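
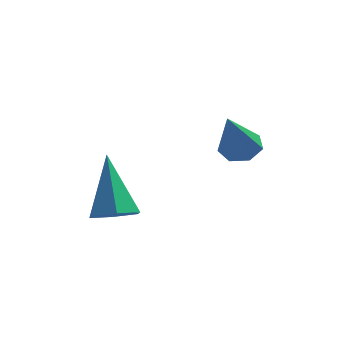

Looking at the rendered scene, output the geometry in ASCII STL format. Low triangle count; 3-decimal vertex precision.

solid 
facet normal 0.127 0.544 -0.829
outer loop
vertex 3.007 3.432 0.514
vertex 2.468 3.538 0.501
vertex 2.867 3.823 0.749
endloop
endfacet
facet normal 0.863 0.006 0.505
outer loop
vertex 3.007 3.432 0.514
vertex 2.867 3.823 0.749
vertex 2.272 2.702 1.779
endloop
endfacet
facet normal 0.128 0.543 -0.830
outer loop
vertex 2.867 3.823 0.749
vertex 2.468 3.538 0.501
vertex 2.427 4.0 0.797
endloop
endfacet
facet normal 0.306 0.551 0.776
outer loop
vertex 2.867 3.823 0.749
vertex 2.427 4.0 0.797
vertex 2.272 2.702 1.779
endloop
endfacet
facet normal 0.128 0.543 -0.830
outer loop
vertex 2.427 4.0 0.797
vertex 2.468 3.538 0.501
vertex 2.017 3.829 0.622
endloop
endfacet
facet normal -0.512 0.556 0.655
outer loop
vertex 2.427 4.0 0.797
vertex 2.017 3.829 0.622
vertex 2.272 2.702 1.779
endloop
endfacet
facet normal 0.127 0.542 -0.831
outer loop
vertex 2.017 3.829 0.622
vertex 2.468 3.538 0.501
vertex 1.947 3.438 0.356
endloop
endfacet
facet normal -0.973 0.017 0.231
outer loop
vertex 2.017 3.829 0.622
vertex 1.947 3.438 0.356
vertex 2.272 2.702 1.779
endloop
endfacet
facet normal 0.127 0.543 -0.830
outer loop
vertex 1.947 3.438 0.356
vertex 2.468 3.538 0.501
vertex 2.269 3.123 0.199
endloop
endfacet
facet normal -0.731 -0.660 -0.174
outer loop
vertex 1.947 3.438 0.356
vertex 2.269 3.123 0.199
vertex 2.272 2.702 1.779
endloop
endfacet
facet normal 0.127 0.543 -0.830
outer loop
vertex 2.269 3.123 0.199
vertex 2.468 3.538 0.501
vertex 2.741 3.12 0.269
endloop
endfacet
facet normal 0.032 -0.966 -0.257
outer loop
vertex 2.269 3.123 0.199
vertex 2.741 3.12 0.269
vertex 2.272 2.702 1.779
endloop
endfacet
facet normal 0.127 0.543 -0.830
outer loop
vertex 2.741 3.12 0.269
vertex 2.468 3.538 0.501
vertex 3.007 3.432 0.514
endloop
endfacet
facet normal 0.742 -0.669 0.045
outer loop
vertex 2.741 3.12 0.269
vertex 3.007 3.432 0.514
vertex 2.272 2.702 1.779
endloop
endfacet
facet normal 0.204 -0.510 -0.836
outer loop
vertex 0.377 2.075 -1.11
vertex -0.237 2.154 -1.308
vertex 0.215 2.594 -1.466
endloop
endfacet
facet normal 0.842 0.458 0.285
outer loop
vertex 0.377 2.075 -1.11
vertex 0.215 2.594 -1.466
vertex -0.603 3.066 0.188
endloop
endfacet
facet normal 0.204 -0.510 -0.836
outer loop
vertex 0.215 2.594 -1.466
vertex -0.237 2.154 -1.308
vertex -0.399 2.673 -1.664
endloop
endfacet
facet normal 0.184 0.965 -0.185
outer loop
vertex 0.215 2.594 -1.466
vertex -0.399 2.673 -1.664
vertex -0.603 3.066 0.188
endloop
endfacet
facet normal 0.204 -0.510 -0.836
outer loop
vertex -0.399 2.673 -1.664
vertex -0.237 2.154 -1.308
vertex -0.851 2.233 -1.506
endloop
endfacet
facet normal -0.719 0.660 -0.219
outer loop
vertex -0.399 2.673 -1.664
vertex -0.851 2.233 -1.506
vertex -0.603 3.066 0.188
endloop
endfacet
facet normal 0.204 -0.510 -0.836
outer loop
vertex -0.851 2.233 -1.506
vertex -0.237 2.154 -1.308
vertex -0.689 1.714 -1.15
endloop
endfacet
facet normal -0.964 -0.153 0.216
outer loop
vertex -0.851 2.233 -1.506
vertex -0.689 1.714 -1.15
vertex -0.603 3.066 0.188
endloop
endfacet
facet normal 0.204 -0.510 -0.836
outer loop
vertex -0.689 1.714 -1.15
vertex -0.237 2.154 -1.308
vertex -0.075 1.635 -0.952
endloop
endfacet
facet normal -0.306 -0.660 0.686
outer loop
vertex -0.689 1.714 -1.15
vertex -0.075 1.635 -0.952
vertex -0.603 3.066 0.188
endloop
endfacet
facet normal 0.204 -0.510 -0.836
outer loop
vertex -0.075 1.635 -0.952
vertex -0.237 2.154 -1.308
vertex 0.377 2.075 -1.11
endloop
endfacet
facet normal 0.596 -0.354 0.720
outer loop
vertex -0.075 1.635 -0.952
vertex 0.377 2.075 -1.11
vertex -0.603 3.066 0.188
endloop
endfacet

endsolid


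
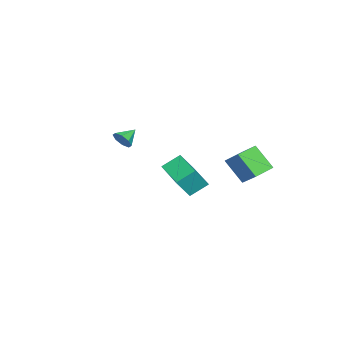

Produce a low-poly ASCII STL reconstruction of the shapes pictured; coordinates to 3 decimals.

solid 
facet normal -0.435 -0.647 -0.626
outer loop
vertex -3.668 2.038 -2.233
vertex -4.879 2.642 -2.017
vertex -3.362 3.132 -3.577
endloop
endfacet
facet normal 0.884 -0.441 -0.157
outer loop
vertex -2.741 4.058 -2.683
vertex -3.668 2.038 -2.233
vertex -3.362 3.132 -3.577
endloop
endfacet
facet normal -0.434 -0.648 -0.626
outer loop
vertex -3.362 3.132 -3.577
vertex -4.879 2.642 -2.017
vertex -4.573 3.735 -3.362
endloop
endfacet
facet normal 0.174 0.621 -0.764
outer loop
vertex -4.573 3.735 -3.362
vertex -2.741 4.058 -2.683
vertex -3.362 3.132 -3.577
endloop
endfacet
facet normal -0.174 -0.621 0.764
outer loop
vertex -3.668 2.038 -2.233
vertex -4.258 3.568 -1.123
vertex -4.879 2.642 -2.017
endloop
endfacet
facet normal 0.884 -0.441 -0.157
outer loop
vertex -3.047 2.965 -1.338
vertex -3.668 2.038 -2.233
vertex -2.741 4.058 -2.683
endloop
endfacet
facet normal -0.174 -0.621 0.764
outer loop
vertex -3.047 2.965 -1.338
vertex -4.258 3.568 -1.123
vertex -3.668 2.038 -2.233
endloop
endfacet
facet normal -0.884 0.441 0.157
outer loop
vertex -4.879 2.642 -2.017
vertex -4.258 3.568 -1.123
vertex -4.573 3.735 -3.362
endloop
endfacet
facet normal 0.174 0.621 -0.764
outer loop
vertex -3.952 4.662 -2.467
vertex -2.741 4.058 -2.683
vertex -4.573 3.735 -3.362
endloop
endfacet
facet normal -0.884 0.440 0.157
outer loop
vertex -4.573 3.735 -3.362
vertex -4.258 3.568 -1.123
vertex -3.952 4.662 -2.467
endloop
endfacet
facet normal 0.435 0.648 0.625
outer loop
vertex -3.952 4.662 -2.467
vertex -3.047 2.965 -1.338
vertex -2.741 4.058 -2.683
endloop
endfacet
facet normal 0.434 0.648 0.626
outer loop
vertex -4.258 3.568 -1.123
vertex -3.047 2.965 -1.338
vertex -3.952 4.662 -2.467
endloop
endfacet
facet normal 0.791 -0.407 -0.458
outer loop
vertex -2.485 -3.396 -0.637
vertex -2.865 -3.533 -1.172
vertex -2.487 -3.015 -0.979
endloop
endfacet
facet normal 0.145 0.661 0.736
outer loop
vertex -2.485 -3.396 -0.637
vertex -2.487 -3.015 -0.979
vertex -3.735 -3.087 -0.668
endloop
endfacet
facet normal 0.790 -0.406 -0.459
outer loop
vertex -2.487 -3.015 -0.979
vertex -2.865 -3.533 -1.172
vertex -2.711 -2.937 -1.434
endloop
endfacet
facet normal -0.013 0.984 0.175
outer loop
vertex -2.487 -3.015 -0.979
vertex -2.711 -2.937 -1.434
vertex -3.735 -3.087 -0.668
endloop
endfacet
facet normal 0.792 -0.405 -0.457
outer loop
vertex -2.711 -2.937 -1.434
vertex -2.865 -3.533 -1.172
vertex -3.024 -3.208 -1.736
endloop
endfacet
facet normal -0.391 0.849 -0.356
outer loop
vertex -2.711 -2.937 -1.434
vertex -3.024 -3.208 -1.736
vertex -3.735 -3.087 -0.668
endloop
endfacet
facet normal 0.790 -0.408 -0.458
outer loop
vertex -3.024 -3.208 -1.736
vertex -2.865 -3.533 -1.172
vertex -3.245 -3.67 -1.706
endloop
endfacet
facet normal -0.768 0.332 -0.549
outer loop
vertex -3.024 -3.208 -1.736
vertex -3.245 -3.67 -1.706
vertex -3.735 -3.087 -0.668
endloop
endfacet
facet normal 0.791 -0.406 -0.458
outer loop
vertex -3.245 -3.67 -1.706
vertex -2.865 -3.533 -1.172
vertex -3.243 -4.052 -1.364
endloop
endfacet
facet normal -0.921 -0.262 -0.288
outer loop
vertex -3.245 -3.67 -1.706
vertex -3.243 -4.052 -1.364
vertex -3.735 -3.087 -0.668
endloop
endfacet
facet normal 0.791 -0.407 -0.457
outer loop
vertex -3.243 -4.052 -1.364
vertex -2.865 -3.533 -1.172
vertex -3.02 -4.13 -0.909
endloop
endfacet
facet normal -0.763 -0.586 0.273
outer loop
vertex -3.243 -4.052 -1.364
vertex -3.02 -4.13 -0.909
vertex -3.735 -3.087 -0.668
endloop
endfacet
facet normal 0.790 -0.407 -0.458
outer loop
vertex -3.02 -4.13 -0.909
vertex -2.865 -3.533 -1.172
vertex -2.706 -3.859 -0.608
endloop
endfacet
facet normal -0.384 -0.450 0.806
outer loop
vertex -3.02 -4.13 -0.909
vertex -2.706 -3.859 -0.608
vertex -3.735 -3.087 -0.668
endloop
endfacet
facet normal 0.791 -0.406 -0.458
outer loop
vertex -2.706 -3.859 -0.608
vertex -2.865 -3.533 -1.172
vertex -2.485 -3.396 -0.637
endloop
endfacet
facet normal -0.008 0.066 0.998
outer loop
vertex -2.706 -3.859 -0.608
vertex -2.485 -3.396 -0.637
vertex -3.735 -3.087 -0.668
endloop
endfacet
facet normal -0.453 0.359 -0.816
outer loop
vertex 0.553 1.686 -0.909
vertex 2.057 2.994 -1.167
vertex 1.14 0.877 -1.591
endloop
endfacet
facet normal -0.748 -0.651 0.128
outer loop
vertex 1.783 0.366 -0.433
vertex 0.553 1.686 -0.909
vertex 1.14 0.877 -1.591
endloop
endfacet
facet normal -0.453 0.360 -0.816
outer loop
vertex 1.14 0.877 -1.591
vertex 2.057 2.994 -1.167
vertex 2.644 2.185 -1.85
endloop
endfacet
facet normal 0.484 -0.669 -0.564
outer loop
vertex 2.644 2.185 -1.85
vertex 1.783 0.366 -0.433
vertex 1.14 0.877 -1.591
endloop
endfacet
facet normal -0.485 0.669 0.564
outer loop
vertex 0.553 1.686 -0.909
vertex 2.7 2.483 -0.009
vertex 2.057 2.994 -1.167
endloop
endfacet
facet normal -0.748 -0.651 0.128
outer loop
vertex 1.196 1.175 0.25
vertex 0.553 1.686 -0.909
vertex 1.783 0.366 -0.433
endloop
endfacet
facet normal -0.485 0.669 0.564
outer loop
vertex 1.196 1.175 0.25
vertex 2.7 2.483 -0.009
vertex 0.553 1.686 -0.909
endloop
endfacet
facet normal 0.748 0.651 -0.128
outer loop
vertex 2.057 2.994 -1.167
vertex 2.7 2.483 -0.009
vertex 2.644 2.185 -1.85
endloop
endfacet
facet normal 0.485 -0.669 -0.564
outer loop
vertex 3.287 1.674 -0.691
vertex 1.783 0.366 -0.433
vertex 2.644 2.185 -1.85
endloop
endfacet
facet normal 0.748 0.651 -0.128
outer loop
vertex 2.644 2.185 -1.85
vertex 2.7 2.483 -0.009
vertex 3.287 1.674 -0.691
endloop
endfacet
facet normal 0.453 -0.360 0.816
outer loop
vertex 3.287 1.674 -0.691
vertex 1.196 1.175 0.25
vertex 1.783 0.366 -0.433
endloop
endfacet
facet normal 0.453 -0.359 0.816
outer loop
vertex 2.7 2.483 -0.009
vertex 1.196 1.175 0.25
vertex 3.287 1.674 -0.691
endloop
endfacet

endsolid


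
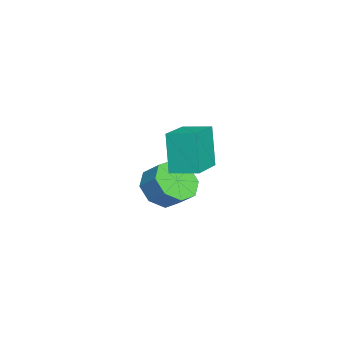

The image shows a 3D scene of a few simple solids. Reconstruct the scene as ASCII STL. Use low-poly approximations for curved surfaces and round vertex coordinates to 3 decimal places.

solid 
facet normal -0.929 0.263 -0.259
outer loop
vertex -1.173 1.891 4.005
vertex -0.914 2.977 4.18
vertex -0.657 2.042 2.308
endloop
endfacet
facet normal -0.229 -0.961 -0.155
outer loop
vertex 1.034 1.563 2.78
vertex -1.173 1.891 4.005
vertex -0.657 2.042 2.308
endloop
endfacet
facet normal -0.929 0.263 -0.259
outer loop
vertex -0.657 2.042 2.308
vertex -0.914 2.977 4.18
vertex -0.398 3.128 2.483
endloop
endfacet
facet normal 0.290 0.084 -0.953
outer loop
vertex -0.398 3.128 2.483
vertex 1.034 1.563 2.78
vertex -0.657 2.042 2.308
endloop
endfacet
facet normal -0.290 -0.084 0.953
outer loop
vertex -1.173 1.891 4.005
vertex 0.777 2.498 4.652
vertex -0.914 2.977 4.18
endloop
endfacet
facet normal -0.229 -0.961 -0.155
outer loop
vertex 0.518 1.412 4.477
vertex -1.173 1.891 4.005
vertex 1.034 1.563 2.78
endloop
endfacet
facet normal -0.290 -0.084 0.953
outer loop
vertex 0.518 1.412 4.477
vertex 0.777 2.498 4.652
vertex -1.173 1.891 4.005
endloop
endfacet
facet normal 0.229 0.961 0.155
outer loop
vertex -0.914 2.977 4.18
vertex 0.777 2.498 4.652
vertex -0.398 3.128 2.483
endloop
endfacet
facet normal 0.290 0.084 -0.953
outer loop
vertex 1.293 2.649 2.955
vertex 1.034 1.563 2.78
vertex -0.398 3.128 2.483
endloop
endfacet
facet normal 0.229 0.961 0.155
outer loop
vertex -0.398 3.128 2.483
vertex 0.777 2.498 4.652
vertex 1.293 2.649 2.955
endloop
endfacet
facet normal 0.929 -0.263 0.259
outer loop
vertex 1.293 2.649 2.955
vertex 0.518 1.412 4.477
vertex 1.034 1.563 2.78
endloop
endfacet
facet normal 0.929 -0.263 0.259
outer loop
vertex 0.777 2.498 4.652
vertex 0.518 1.412 4.477
vertex 1.293 2.649 2.955
endloop
endfacet
facet normal -0.443 -0.610 -0.657
outer loop
vertex -3.237 1.109 -1.455
vertex -3.973 0.9 -0.765
vertex -3.847 1.606 -1.505
endloop
endfacet
facet normal 0.453 0.480 -0.751
outer loop
vertex -3.237 1.109 -1.455
vertex -3.847 1.606 -1.505
vertex -2.772 1.749 -0.765
endloop
endfacet
facet normal 0.453 0.482 -0.751
outer loop
vertex -2.772 1.749 -0.765
vertex -3.847 1.606 -1.505
vertex -3.382 2.246 -0.814
endloop
endfacet
facet normal 0.444 0.609 0.657
outer loop
vertex -2.772 1.749 -0.765
vertex -3.382 2.246 -0.814
vertex -3.507 1.54 -0.075
endloop
endfacet
facet normal -0.443 -0.610 -0.657
outer loop
vertex -3.847 1.606 -1.505
vertex -3.973 0.9 -0.765
vertex -4.531 1.689 -1.121
endloop
endfacet
facet normal -0.227 0.786 -0.575
outer loop
vertex -3.847 1.606 -1.505
vertex -4.531 1.689 -1.121
vertex -3.382 2.246 -0.814
endloop
endfacet
facet normal -0.227 0.786 -0.576
outer loop
vertex -3.382 2.246 -0.814
vertex -4.531 1.689 -1.121
vertex -4.066 2.329 -0.431
endloop
endfacet
facet normal 0.442 0.610 0.658
outer loop
vertex -3.382 2.246 -0.814
vertex -4.066 2.329 -0.431
vertex -3.507 1.54 -0.075
endloop
endfacet
facet normal -0.443 -0.610 -0.657
outer loop
vertex -4.531 1.689 -1.121
vertex -3.973 0.9 -0.765
vertex -4.887 1.31 -0.529
endloop
endfacet
facet normal -0.774 0.630 -0.062
outer loop
vertex -4.531 1.689 -1.121
vertex -4.887 1.31 -0.529
vertex -4.066 2.329 -0.431
endloop
endfacet
facet normal -0.774 0.630 -0.062
outer loop
vertex -4.066 2.329 -0.431
vertex -4.887 1.31 -0.529
vertex -4.422 1.95 0.161
endloop
endfacet
facet normal 0.443 0.610 0.657
outer loop
vertex -4.066 2.329 -0.431
vertex -4.422 1.95 0.161
vertex -3.507 1.54 -0.075
endloop
endfacet
facet normal -0.443 -0.610 -0.657
outer loop
vertex -4.887 1.31 -0.529
vertex -3.973 0.9 -0.765
vertex -4.708 0.691 -0.075
endloop
endfacet
facet normal -0.867 0.106 0.486
outer loop
vertex -4.887 1.31 -0.529
vertex -4.708 0.691 -0.075
vertex -4.422 1.95 0.161
endloop
endfacet
facet normal -0.867 0.106 0.486
outer loop
vertex -4.422 1.95 0.161
vertex -4.708 0.691 -0.075
vertex -4.243 1.331 0.615
endloop
endfacet
facet normal 0.443 0.610 0.657
outer loop
vertex -4.422 1.95 0.161
vertex -4.243 1.331 0.615
vertex -3.507 1.54 -0.075
endloop
endfacet
facet normal -0.444 -0.609 -0.657
outer loop
vertex -4.708 0.691 -0.075
vertex -3.973 0.9 -0.765
vertex -4.098 0.194 -0.026
endloop
endfacet
facet normal -0.452 -0.481 0.751
outer loop
vertex -4.708 0.691 -0.075
vertex -4.098 0.194 -0.026
vertex -4.243 1.331 0.615
endloop
endfacet
facet normal -0.453 -0.481 0.750
outer loop
vertex -4.243 1.331 0.615
vertex -4.098 0.194 -0.026
vertex -3.633 0.834 0.665
endloop
endfacet
facet normal 0.443 0.610 0.657
outer loop
vertex -4.243 1.331 0.615
vertex -3.633 0.834 0.665
vertex -3.507 1.54 -0.075
endloop
endfacet
facet normal -0.442 -0.610 -0.658
outer loop
vertex -4.098 0.194 -0.026
vertex -3.973 0.9 -0.765
vertex -3.414 0.111 -0.409
endloop
endfacet
facet normal 0.227 -0.786 0.575
outer loop
vertex -4.098 0.194 -0.026
vertex -3.414 0.111 -0.409
vertex -3.633 0.834 0.665
endloop
endfacet
facet normal 0.228 -0.786 0.575
outer loop
vertex -3.633 0.834 0.665
vertex -3.414 0.111 -0.409
vertex -2.949 0.751 0.281
endloop
endfacet
facet normal 0.443 0.610 0.657
outer loop
vertex -3.633 0.834 0.665
vertex -2.949 0.751 0.281
vertex -3.507 1.54 -0.075
endloop
endfacet
facet normal -0.443 -0.610 -0.657
outer loop
vertex -3.414 0.111 -0.409
vertex -3.973 0.9 -0.765
vertex -3.058 0.49 -1.001
endloop
endfacet
facet normal 0.774 -0.630 0.062
outer loop
vertex -3.414 0.111 -0.409
vertex -3.058 0.49 -1.001
vertex -2.949 0.751 0.281
endloop
endfacet
facet normal 0.774 -0.630 0.062
outer loop
vertex -2.949 0.751 0.281
vertex -3.058 0.49 -1.001
vertex -2.593 1.13 -0.311
endloop
endfacet
facet normal 0.443 0.610 0.657
outer loop
vertex -2.949 0.751 0.281
vertex -2.593 1.13 -0.311
vertex -3.507 1.54 -0.075
endloop
endfacet
facet normal -0.443 -0.610 -0.657
outer loop
vertex -3.058 0.49 -1.001
vertex -3.973 0.9 -0.765
vertex -3.237 1.109 -1.455
endloop
endfacet
facet normal 0.867 -0.106 -0.486
outer loop
vertex -3.058 0.49 -1.001
vertex -3.237 1.109 -1.455
vertex -2.593 1.13 -0.311
endloop
endfacet
facet normal 0.867 -0.106 -0.486
outer loop
vertex -2.593 1.13 -0.311
vertex -3.237 1.109 -1.455
vertex -2.772 1.749 -0.765
endloop
endfacet
facet normal 0.443 0.610 0.657
outer loop
vertex -2.593 1.13 -0.311
vertex -2.772 1.749 -0.765
vertex -3.507 1.54 -0.075
endloop
endfacet

endsolid


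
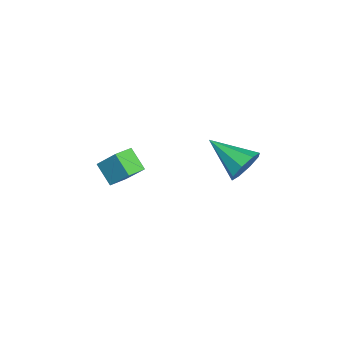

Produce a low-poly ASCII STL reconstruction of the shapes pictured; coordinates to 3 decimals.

solid 
facet normal -0.530 -0.564 0.633
outer loop
vertex 2.902 -2.09 0.122
vertex 2.08 -1.512 -0.052
vertex 2.486 -3.046 -1.078
endloop
endfacet
facet normal 0.807 -0.566 0.171
outer loop
vertex 3.18 -2.308 -1.908
vertex 2.902 -2.09 0.122
vertex 2.486 -3.046 -1.078
endloop
endfacet
facet normal -0.529 -0.564 0.634
outer loop
vertex 2.486 -3.046 -1.078
vertex 2.08 -1.512 -0.052
vertex 1.663 -2.469 -1.252
endloop
endfacet
facet normal -0.262 -0.602 -0.754
outer loop
vertex 1.663 -2.469 -1.252
vertex 3.18 -2.308 -1.908
vertex 2.486 -3.046 -1.078
endloop
endfacet
facet normal 0.263 0.601 0.755
outer loop
vertex 2.902 -2.09 0.122
vertex 2.774 -0.774 -0.882
vertex 2.08 -1.512 -0.052
endloop
endfacet
facet normal 0.806 -0.566 0.171
outer loop
vertex 3.597 -1.351 -0.708
vertex 2.902 -2.09 0.122
vertex 3.18 -2.308 -1.908
endloop
endfacet
facet normal 0.262 0.601 0.755
outer loop
vertex 3.597 -1.351 -0.708
vertex 2.774 -0.774 -0.882
vertex 2.902 -2.09 0.122
endloop
endfacet
facet normal -0.806 0.566 -0.171
outer loop
vertex 2.08 -1.512 -0.052
vertex 2.774 -0.774 -0.882
vertex 1.663 -2.469 -1.252
endloop
endfacet
facet normal -0.263 -0.601 -0.755
outer loop
vertex 2.358 -1.73 -2.082
vertex 3.18 -2.308 -1.908
vertex 1.663 -2.469 -1.252
endloop
endfacet
facet normal -0.806 0.566 -0.171
outer loop
vertex 1.663 -2.469 -1.252
vertex 2.774 -0.774 -0.882
vertex 2.358 -1.73 -2.082
endloop
endfacet
facet normal 0.530 0.563 -0.634
outer loop
vertex 2.358 -1.73 -2.082
vertex 3.597 -1.351 -0.708
vertex 3.18 -2.308 -1.908
endloop
endfacet
facet normal 0.530 0.564 -0.633
outer loop
vertex 2.774 -0.774 -0.882
vertex 3.597 -1.351 -0.708
vertex 2.358 -1.73 -2.082
endloop
endfacet
facet normal 0.426 0.815 -0.393
outer loop
vertex 4.445 3.812 1.326
vertex 3.705 3.908 0.722
vertex 3.906 4.228 1.604
endloop
endfacet
facet normal 0.330 -0.190 0.925
outer loop
vertex 4.445 3.812 1.326
vertex 3.906 4.228 1.604
vertex 2.775 2.132 1.578
endloop
endfacet
facet normal 0.426 0.815 -0.393
outer loop
vertex 3.906 4.228 1.604
vertex 3.705 3.908 0.722
vertex 3.25 4.456 1.366
endloop
endfacet
facet normal -0.292 0.146 0.945
outer loop
vertex 3.906 4.228 1.604
vertex 3.25 4.456 1.366
vertex 2.775 2.132 1.578
endloop
endfacet
facet normal 0.427 0.815 -0.392
outer loop
vertex 3.25 4.456 1.366
vertex 3.705 3.908 0.722
vertex 2.86 4.364 0.75
endloop
endfacet
facet normal -0.839 0.217 0.499
outer loop
vertex 3.25 4.456 1.366
vertex 2.86 4.364 0.75
vertex 2.775 2.132 1.578
endloop
endfacet
facet normal 0.427 0.815 -0.393
outer loop
vertex 2.86 4.364 0.75
vertex 3.705 3.908 0.722
vertex 2.965 4.004 0.118
endloop
endfacet
facet normal -0.988 -0.019 -0.153
outer loop
vertex 2.86 4.364 0.75
vertex 2.965 4.004 0.118
vertex 2.775 2.132 1.578
endloop
endfacet
facet normal 0.427 0.814 -0.393
outer loop
vertex 2.965 4.004 0.118
vertex 3.705 3.908 0.722
vertex 3.503 3.588 -0.16
endloop
endfacet
facet normal -0.652 -0.424 -0.628
outer loop
vertex 2.965 4.004 0.118
vertex 3.503 3.588 -0.16
vertex 2.775 2.132 1.578
endloop
endfacet
facet normal 0.425 0.815 -0.393
outer loop
vertex 3.503 3.588 -0.16
vertex 3.705 3.908 0.722
vertex 4.16 3.36 0.078
endloop
endfacet
facet normal -0.029 -0.760 -0.649
outer loop
vertex 3.503 3.588 -0.16
vertex 4.16 3.36 0.078
vertex 2.775 2.132 1.578
endloop
endfacet
facet normal 0.426 0.815 -0.393
outer loop
vertex 4.16 3.36 0.078
vertex 3.705 3.908 0.722
vertex 4.55 3.453 0.694
endloop
endfacet
facet normal 0.518 -0.831 -0.202
outer loop
vertex 4.16 3.36 0.078
vertex 4.55 3.453 0.694
vertex 2.775 2.132 1.578
endloop
endfacet
facet normal 0.426 0.815 -0.392
outer loop
vertex 4.55 3.453 0.694
vertex 3.705 3.908 0.722
vertex 4.445 3.812 1.326
endloop
endfacet
facet normal 0.667 -0.595 0.449
outer loop
vertex 4.55 3.453 0.694
vertex 4.445 3.812 1.326
vertex 2.775 2.132 1.578
endloop
endfacet

endsolid


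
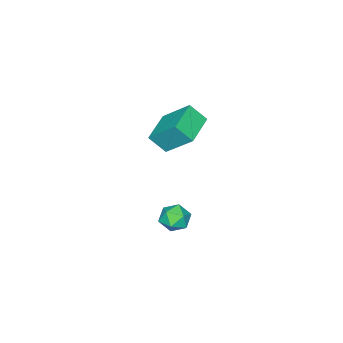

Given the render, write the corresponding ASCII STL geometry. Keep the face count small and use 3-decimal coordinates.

solid 
facet normal -0.909 0.039 0.414
outer loop
vertex 1.133 1.733 -2.288
vertex 1.046 0.937 -2.405
vertex 1.371 1.211 -1.717
endloop
endfacet
facet normal -0.481 0.538 0.692
outer loop
vertex 1.133 1.733 -2.288
vertex 1.371 1.211 -1.717
vertex 1.831 1.853 -1.896
endloop
endfacet
facet normal -0.253 0.954 0.159
outer loop
vertex 1.133 1.733 -2.288
vertex 1.831 1.853 -1.896
vertex 1.79 1.975 -2.695
endloop
endfacet
facet normal -0.540 0.712 -0.448
outer loop
vertex 1.133 1.733 -2.288
vertex 1.79 1.975 -2.695
vertex 1.305 1.409 -3.01
endloop
endfacet
facet normal -0.946 0.146 -0.291
outer loop
vertex 1.133 1.733 -2.288
vertex 1.305 1.409 -3.01
vertex 1.046 0.937 -2.405
endloop
endfacet
facet normal 0.085 0.211 0.974
outer loop
vertex 1.831 1.853 -1.896
vertex 1.371 1.211 -1.717
vertex 2.175 1.131 -1.77
endloop
endfacet
facet normal -0.606 -0.598 0.524
outer loop
vertex 1.371 1.211 -1.717
vertex 1.046 0.937 -2.405
vertex 1.69 0.565 -2.085
endloop
endfacet
facet normal -0.665 -0.424 -0.615
outer loop
vertex 1.046 0.937 -2.405
vertex 1.305 1.409 -3.01
vertex 1.649 0.687 -2.884
endloop
endfacet
facet normal -0.008 0.492 -0.871
outer loop
vertex 1.305 1.409 -3.01
vertex 1.79 1.975 -2.695
vertex 2.109 1.329 -3.063
endloop
endfacet
facet normal 0.455 0.884 0.112
outer loop
vertex 1.79 1.975 -2.695
vertex 1.831 1.853 -1.896
vertex 2.434 1.603 -2.375
endloop
endfacet
facet normal 0.540 -0.712 0.448
outer loop
vertex 2.347 0.807 -2.492
vertex 2.175 1.131 -1.77
vertex 1.69 0.565 -2.085
endloop
endfacet
facet normal 0.253 -0.954 -0.159
outer loop
vertex 2.347 0.807 -2.492
vertex 1.69 0.565 -2.085
vertex 1.649 0.687 -2.884
endloop
endfacet
facet normal 0.481 -0.538 -0.692
outer loop
vertex 2.347 0.807 -2.492
vertex 1.649 0.687 -2.884
vertex 2.109 1.329 -3.063
endloop
endfacet
facet normal 0.909 -0.039 -0.414
outer loop
vertex 2.347 0.807 -2.492
vertex 2.109 1.329 -3.063
vertex 2.434 1.603 -2.375
endloop
endfacet
facet normal 0.946 -0.146 0.291
outer loop
vertex 2.347 0.807 -2.492
vertex 2.434 1.603 -2.375
vertex 2.175 1.131 -1.77
endloop
endfacet
facet normal 0.008 -0.492 0.871
outer loop
vertex 1.69 0.565 -2.085
vertex 2.175 1.131 -1.77
vertex 1.371 1.211 -1.717
endloop
endfacet
facet normal -0.455 -0.884 -0.112
outer loop
vertex 1.649 0.687 -2.884
vertex 1.69 0.565 -2.085
vertex 1.046 0.937 -2.405
endloop
endfacet
facet normal -0.085 -0.211 -0.974
outer loop
vertex 2.109 1.329 -3.063
vertex 1.649 0.687 -2.884
vertex 1.305 1.409 -3.01
endloop
endfacet
facet normal 0.606 0.598 -0.524
outer loop
vertex 2.434 1.603 -2.375
vertex 2.109 1.329 -3.063
vertex 1.79 1.975 -2.695
endloop
endfacet
facet normal 0.665 0.424 0.615
outer loop
vertex 2.175 1.131 -1.77
vertex 2.434 1.603 -2.375
vertex 1.831 1.853 -1.896
endloop
endfacet
facet normal -0.944 -0.290 0.159
outer loop
vertex 0.378 1.007 4.396
vertex 0.025 1.713 3.587
vertex 0.581 -0.349 3.124
endloop
endfacet
facet normal 0.312 -0.625 0.716
outer loop
vertex 2.195 0.147 2.853
vertex 0.378 1.007 4.396
vertex 0.581 -0.349 3.124
endloop
endfacet
facet normal -0.944 -0.290 0.159
outer loop
vertex 0.581 -0.349 3.124
vertex 0.025 1.713 3.587
vertex 0.228 0.357 2.315
endloop
endfacet
facet normal 0.109 -0.725 -0.680
outer loop
vertex 0.228 0.357 2.315
vertex 2.195 0.147 2.853
vertex 0.581 -0.349 3.124
endloop
endfacet
facet normal -0.109 0.725 0.680
outer loop
vertex 0.378 1.007 4.396
vertex 1.639 2.209 3.316
vertex 0.025 1.713 3.587
endloop
endfacet
facet normal 0.312 -0.625 0.716
outer loop
vertex 1.992 1.503 4.125
vertex 0.378 1.007 4.396
vertex 2.195 0.147 2.853
endloop
endfacet
facet normal -0.109 0.725 0.680
outer loop
vertex 1.992 1.503 4.125
vertex 1.639 2.209 3.316
vertex 0.378 1.007 4.396
endloop
endfacet
facet normal -0.312 0.625 -0.716
outer loop
vertex 0.025 1.713 3.587
vertex 1.639 2.209 3.316
vertex 0.228 0.357 2.315
endloop
endfacet
facet normal 0.109 -0.725 -0.680
outer loop
vertex 1.842 0.853 2.044
vertex 2.195 0.147 2.853
vertex 0.228 0.357 2.315
endloop
endfacet
facet normal -0.312 0.625 -0.716
outer loop
vertex 0.228 0.357 2.315
vertex 1.639 2.209 3.316
vertex 1.842 0.853 2.044
endloop
endfacet
facet normal 0.944 0.290 -0.159
outer loop
vertex 1.842 0.853 2.044
vertex 1.992 1.503 4.125
vertex 2.195 0.147 2.853
endloop
endfacet
facet normal 0.944 0.290 -0.159
outer loop
vertex 1.639 2.209 3.316
vertex 1.992 1.503 4.125
vertex 1.842 0.853 2.044
endloop
endfacet

endsolid


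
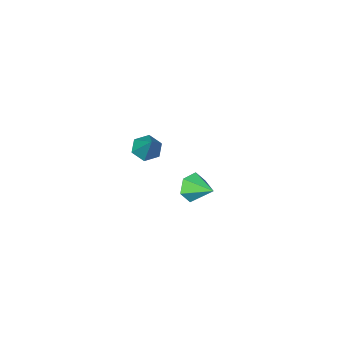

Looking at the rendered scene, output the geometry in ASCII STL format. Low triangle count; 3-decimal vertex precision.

solid 
facet normal 0.191 -0.918 -0.347
outer loop
vertex 0.873 -1.948 -3.576
vertex 0.518 -2.249 -2.975
vertex 0.127 -2.091 -3.608
endloop
endfacet
facet normal -0.113 0.739 -0.665
outer loop
vertex 0.873 -1.948 -3.576
vertex 0.127 -2.091 -3.608
vertex 0.282 -1.111 -2.545
endloop
endfacet
facet normal 0.191 -0.918 -0.347
outer loop
vertex 0.127 -2.091 -3.608
vertex 0.518 -2.249 -2.975
vertex -0.228 -2.392 -3.007
endloop
endfacet
facet normal -0.852 0.441 -0.282
outer loop
vertex 0.127 -2.091 -3.608
vertex -0.228 -2.392 -3.007
vertex 0.282 -1.111 -2.545
endloop
endfacet
facet normal 0.191 -0.918 -0.348
outer loop
vertex -0.228 -2.392 -3.007
vertex 0.518 -2.249 -2.975
vertex 0.164 -2.55 -2.375
endloop
endfacet
facet normal -0.827 0.132 0.546
outer loop
vertex -0.228 -2.392 -3.007
vertex 0.164 -2.55 -2.375
vertex 0.282 -1.111 -2.545
endloop
endfacet
facet normal 0.191 -0.918 -0.348
outer loop
vertex 0.164 -2.55 -2.375
vertex 0.518 -2.249 -2.975
vertex 0.909 -2.407 -2.343
endloop
endfacet
facet normal -0.066 0.122 0.990
outer loop
vertex 0.164 -2.55 -2.375
vertex 0.909 -2.407 -2.343
vertex 0.282 -1.111 -2.545
endloop
endfacet
facet normal 0.190 -0.918 -0.347
outer loop
vertex 0.909 -2.407 -2.343
vertex 0.518 -2.249 -2.975
vertex 1.264 -2.106 -2.944
endloop
endfacet
facet normal 0.673 0.421 0.608
outer loop
vertex 0.909 -2.407 -2.343
vertex 1.264 -2.106 -2.944
vertex 0.282 -1.111 -2.545
endloop
endfacet
facet normal 0.190 -0.918 -0.347
outer loop
vertex 1.264 -2.106 -2.944
vertex 0.518 -2.249 -2.975
vertex 0.873 -1.948 -3.576
endloop
endfacet
facet normal 0.649 0.728 -0.219
outer loop
vertex 1.264 -2.106 -2.944
vertex 0.873 -1.948 -3.576
vertex 0.282 -1.111 -2.545
endloop
endfacet
facet normal -0.242 -0.598 -0.764
outer loop
vertex 4.121 -0.506 1.636
vertex 3.759 -0.859 2.027
vertex 3.503 -0.361 1.718
endloop
endfacet
facet normal 0.174 0.928 -0.329
outer loop
vertex 4.121 -0.506 1.636
vertex 3.503 -0.361 1.718
vertex 4.121 0.039 3.173
endloop
endfacet
facet normal -0.242 -0.598 -0.764
outer loop
vertex 3.503 -0.361 1.718
vertex 3.759 -0.859 2.027
vertex 3.141 -0.714 2.109
endloop
endfacet
facet normal -0.656 0.752 0.072
outer loop
vertex 3.503 -0.361 1.718
vertex 3.141 -0.714 2.109
vertex 4.121 0.039 3.173
endloop
endfacet
facet normal -0.242 -0.599 -0.764
outer loop
vertex 3.141 -0.714 2.109
vertex 3.759 -0.859 2.027
vertex 3.397 -1.213 2.419
endloop
endfacet
facet normal -0.746 0.031 0.665
outer loop
vertex 3.141 -0.714 2.109
vertex 3.397 -1.213 2.419
vertex 4.121 0.039 3.173
endloop
endfacet
facet normal -0.241 -0.599 -0.764
outer loop
vertex 3.397 -1.213 2.419
vertex 3.759 -0.859 2.027
vertex 4.015 -1.357 2.337
endloop
endfacet
facet normal -0.006 -0.513 0.858
outer loop
vertex 3.397 -1.213 2.419
vertex 4.015 -1.357 2.337
vertex 4.121 0.039 3.173
endloop
endfacet
facet normal -0.242 -0.599 -0.763
outer loop
vertex 4.015 -1.357 2.337
vertex 3.759 -0.859 2.027
vertex 4.377 -1.004 1.945
endloop
endfacet
facet normal 0.823 -0.336 0.457
outer loop
vertex 4.015 -1.357 2.337
vertex 4.377 -1.004 1.945
vertex 4.121 0.039 3.173
endloop
endfacet
facet normal -0.242 -0.598 -0.764
outer loop
vertex 4.377 -1.004 1.945
vertex 3.759 -0.859 2.027
vertex 4.121 -0.506 1.636
endloop
endfacet
facet normal 0.913 0.385 -0.136
outer loop
vertex 4.377 -1.004 1.945
vertex 4.121 -0.506 1.636
vertex 4.121 0.039 3.173
endloop
endfacet

endsolid


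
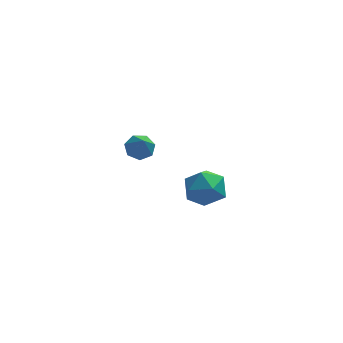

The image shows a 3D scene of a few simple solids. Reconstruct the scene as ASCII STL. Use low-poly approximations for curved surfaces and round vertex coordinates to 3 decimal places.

solid 
facet normal -0.088 0.606 -0.791
outer loop
vertex 0.728 -2.633 2.935
vertex 0.446 -3.068 2.633
vertex 0.21 -2.643 2.985
endloop
endfacet
facet normal 0.075 0.485 0.871
outer loop
vertex 0.728 -2.633 2.935
vertex 0.21 -2.643 2.985
vertex 0.554 -3.812 3.607
endloop
endfacet
facet normal -0.088 0.606 -0.791
outer loop
vertex 0.21 -2.643 2.985
vertex 0.446 -3.068 2.633
vertex -0.13 -2.973 2.77
endloop
endfacet
facet normal -0.653 0.197 0.731
outer loop
vertex 0.21 -2.643 2.985
vertex -0.13 -2.973 2.77
vertex 0.554 -3.812 3.607
endloop
endfacet
facet normal -0.089 0.604 -0.792
outer loop
vertex -0.13 -2.973 2.77
vertex 0.446 -3.068 2.633
vertex -0.037 -3.375 2.453
endloop
endfacet
facet normal -0.862 -0.422 0.282
outer loop
vertex -0.13 -2.973 2.77
vertex -0.037 -3.375 2.453
vertex 0.554 -3.812 3.607
endloop
endfacet
facet normal -0.089 0.604 -0.792
outer loop
vertex -0.037 -3.375 2.453
vertex 0.446 -3.068 2.633
vertex 0.42 -3.546 2.271
endloop
endfacet
facet normal -0.396 -0.907 -0.141
outer loop
vertex -0.037 -3.375 2.453
vertex 0.42 -3.546 2.271
vertex 0.554 -3.812 3.607
endloop
endfacet
facet normal -0.089 0.604 -0.792
outer loop
vertex 0.42 -3.546 2.271
vertex 0.446 -3.068 2.633
vertex 0.896 -3.357 2.362
endloop
endfacet
facet normal 0.396 -0.892 -0.217
outer loop
vertex 0.42 -3.546 2.271
vertex 0.896 -3.357 2.362
vertex 0.554 -3.812 3.607
endloop
endfacet
facet normal -0.087 0.606 -0.791
outer loop
vertex 0.896 -3.357 2.362
vertex 0.446 -3.068 2.633
vertex 1.034 -2.951 2.658
endloop
endfacet
facet normal 0.914 -0.390 0.109
outer loop
vertex 0.896 -3.357 2.362
vertex 1.034 -2.951 2.658
vertex 0.554 -3.812 3.607
endloop
endfacet
facet normal -0.087 0.606 -0.791
outer loop
vertex 1.034 -2.951 2.658
vertex 0.446 -3.068 2.633
vertex 0.728 -2.633 2.935
endloop
endfacet
facet normal 0.772 0.225 0.595
outer loop
vertex 1.034 -2.951 2.658
vertex 0.728 -2.633 2.935
vertex 0.554 -3.812 3.607
endloop
endfacet
facet normal -0.404 0.915 0.023
outer loop
vertex 2.916 0.037 -2.538
vertex 2.366 -0.225 -1.76
vertex 3.262 0.167 -1.621
endloop
endfacet
facet normal 0.261 0.937 -0.232
outer loop
vertex 2.916 0.037 -2.538
vertex 3.262 0.167 -1.621
vertex 3.859 -0.175 -2.331
endloop
endfacet
facet normal 0.293 0.514 -0.806
outer loop
vertex 2.916 0.037 -2.538
vertex 3.859 -0.175 -2.331
vertex 3.331 -0.78 -2.908
endloop
endfacet
facet normal -0.354 0.230 -0.906
outer loop
vertex 2.916 0.037 -2.538
vertex 3.331 -0.78 -2.908
vertex 2.409 -0.81 -2.555
endloop
endfacet
facet normal -0.785 0.478 -0.394
outer loop
vertex 2.916 0.037 -2.538
vertex 2.409 -0.81 -2.555
vertex 2.366 -0.225 -1.76
endloop
endfacet
facet normal 0.697 0.666 0.266
outer loop
vertex 3.859 -0.175 -2.331
vertex 3.262 0.167 -1.621
vertex 3.891 -0.57 -1.425
endloop
endfacet
facet normal -0.381 0.630 0.677
outer loop
vertex 3.262 0.167 -1.621
vertex 2.366 -0.225 -1.76
vertex 2.969 -0.6 -1.072
endloop
endfacet
facet normal -0.997 -0.076 0.002
outer loop
vertex 2.366 -0.225 -1.76
vertex 2.409 -0.81 -2.555
vertex 2.441 -1.205 -1.649
endloop
endfacet
facet normal -0.301 -0.476 -0.826
outer loop
vertex 2.409 -0.81 -2.555
vertex 3.331 -0.78 -2.908
vertex 3.038 -1.547 -2.359
endloop
endfacet
facet normal 0.747 -0.018 -0.665
outer loop
vertex 3.331 -0.78 -2.908
vertex 3.859 -0.175 -2.331
vertex 3.934 -1.155 -2.22
endloop
endfacet
facet normal 0.354 -0.230 0.906
outer loop
vertex 3.384 -1.417 -1.442
vertex 3.891 -0.57 -1.425
vertex 2.969 -0.6 -1.072
endloop
endfacet
facet normal -0.293 -0.514 0.806
outer loop
vertex 3.384 -1.417 -1.442
vertex 2.969 -0.6 -1.072
vertex 2.441 -1.205 -1.649
endloop
endfacet
facet normal -0.261 -0.937 0.232
outer loop
vertex 3.384 -1.417 -1.442
vertex 2.441 -1.205 -1.649
vertex 3.038 -1.547 -2.359
endloop
endfacet
facet normal 0.404 -0.915 -0.023
outer loop
vertex 3.384 -1.417 -1.442
vertex 3.038 -1.547 -2.359
vertex 3.934 -1.155 -2.22
endloop
endfacet
facet normal 0.785 -0.478 0.394
outer loop
vertex 3.384 -1.417 -1.442
vertex 3.934 -1.155 -2.22
vertex 3.891 -0.57 -1.425
endloop
endfacet
facet normal 0.301 0.476 0.826
outer loop
vertex 2.969 -0.6 -1.072
vertex 3.891 -0.57 -1.425
vertex 3.262 0.167 -1.621
endloop
endfacet
facet normal -0.747 0.018 0.665
outer loop
vertex 2.441 -1.205 -1.649
vertex 2.969 -0.6 -1.072
vertex 2.366 -0.225 -1.76
endloop
endfacet
facet normal -0.697 -0.666 -0.266
outer loop
vertex 3.038 -1.547 -2.359
vertex 2.441 -1.205 -1.649
vertex 2.409 -0.81 -2.555
endloop
endfacet
facet normal 0.381 -0.630 -0.677
outer loop
vertex 3.934 -1.155 -2.22
vertex 3.038 -1.547 -2.359
vertex 3.331 -0.78 -2.908
endloop
endfacet
facet normal 0.997 0.076 -0.002
outer loop
vertex 3.891 -0.57 -1.425
vertex 3.934 -1.155 -2.22
vertex 3.859 -0.175 -2.331
endloop
endfacet

endsolid


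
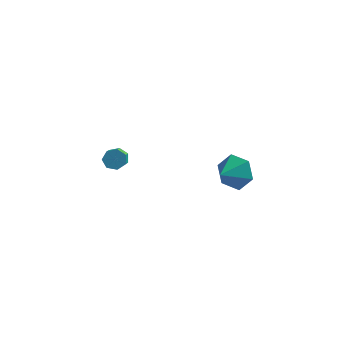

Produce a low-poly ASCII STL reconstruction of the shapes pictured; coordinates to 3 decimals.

solid 
facet normal 0.301 0.876 -0.377
outer loop
vertex 4.705 -2.329 3.094
vertex 4.151 -2.461 2.345
vertex 3.817 -2.019 3.105
endloop
endfacet
facet normal -0.066 -0.223 0.973
outer loop
vertex 4.705 -2.329 3.094
vertex 3.817 -2.019 3.105
vertex 3.809 -3.459 2.775
endloop
endfacet
facet normal 0.301 0.876 -0.377
outer loop
vertex 3.817 -2.019 3.105
vertex 4.151 -2.461 2.345
vertex 3.264 -2.151 2.357
endloop
endfacet
facet normal -0.785 -0.134 0.604
outer loop
vertex 3.817 -2.019 3.105
vertex 3.264 -2.151 2.357
vertex 3.809 -3.459 2.775
endloop
endfacet
facet normal 0.301 0.876 -0.376
outer loop
vertex 3.264 -2.151 2.357
vertex 4.151 -2.461 2.345
vertex 3.598 -2.592 1.597
endloop
endfacet
facet normal -0.895 -0.421 -0.149
outer loop
vertex 3.264 -2.151 2.357
vertex 3.598 -2.592 1.597
vertex 3.809 -3.459 2.775
endloop
endfacet
facet normal 0.301 0.876 -0.376
outer loop
vertex 3.598 -2.592 1.597
vertex 4.151 -2.461 2.345
vertex 4.486 -2.902 1.586
endloop
endfacet
facet normal -0.284 -0.796 -0.535
outer loop
vertex 3.598 -2.592 1.597
vertex 4.486 -2.902 1.586
vertex 3.809 -3.459 2.775
endloop
endfacet
facet normal 0.300 0.876 -0.377
outer loop
vertex 4.486 -2.902 1.586
vertex 4.151 -2.461 2.345
vertex 5.039 -2.77 2.334
endloop
endfacet
facet normal 0.436 -0.885 -0.166
outer loop
vertex 4.486 -2.902 1.586
vertex 5.039 -2.77 2.334
vertex 3.809 -3.459 2.775
endloop
endfacet
facet normal 0.300 0.876 -0.377
outer loop
vertex 5.039 -2.77 2.334
vertex 4.151 -2.461 2.345
vertex 4.705 -2.329 3.094
endloop
endfacet
facet normal 0.546 -0.598 0.587
outer loop
vertex 5.039 -2.77 2.334
vertex 4.705 -2.329 3.094
vertex 3.809 -3.459 2.775
endloop
endfacet
facet normal -0.254 0.800 -0.544
outer loop
vertex -1.428 -1.703 0.68
vertex -1.648 -1.469 1.127
vertex -1.132 -1.433 0.939
endloop
endfacet
facet normal 0.742 -0.201 -0.639
outer loop
vertex -1.428 -1.703 0.68
vertex -1.132 -1.433 0.939
vertex -1.053 -2.886 1.487
endloop
endfacet
facet normal 0.741 -0.201 -0.640
outer loop
vertex -1.053 -2.886 1.487
vertex -1.132 -1.433 0.939
vertex -0.757 -2.616 1.745
endloop
endfacet
facet normal 0.253 -0.799 0.545
outer loop
vertex -1.053 -2.886 1.487
vertex -0.757 -2.616 1.745
vertex -1.272 -2.651 1.933
endloop
endfacet
facet normal -0.254 0.798 -0.546
outer loop
vertex -1.132 -1.433 0.939
vertex -1.648 -1.469 1.127
vertex -1.224 -1.189 1.339
endloop
endfacet
facet normal 0.948 0.317 0.025
outer loop
vertex -1.132 -1.433 0.939
vertex -1.224 -1.189 1.339
vertex -0.757 -2.616 1.745
endloop
endfacet
facet normal 0.948 0.317 0.025
outer loop
vertex -0.757 -2.616 1.745
vertex -1.224 -1.189 1.339
vertex -0.849 -2.372 2.145
endloop
endfacet
facet normal 0.253 -0.799 0.546
outer loop
vertex -0.757 -2.616 1.745
vertex -0.849 -2.372 2.145
vertex -1.272 -2.651 1.933
endloop
endfacet
facet normal -0.254 0.798 -0.546
outer loop
vertex -1.224 -1.189 1.339
vertex -1.648 -1.469 1.127
vertex -1.635 -1.156 1.579
endloop
endfacet
facet normal 0.440 0.597 0.671
outer loop
vertex -1.224 -1.189 1.339
vertex -1.635 -1.156 1.579
vertex -0.849 -2.372 2.145
endloop
endfacet
facet normal 0.441 0.597 0.670
outer loop
vertex -0.849 -2.372 2.145
vertex -1.635 -1.156 1.579
vertex -1.26 -2.339 2.386
endloop
endfacet
facet normal 0.255 -0.800 0.544
outer loop
vertex -0.849 -2.372 2.145
vertex -1.26 -2.339 2.386
vertex -1.272 -2.651 1.933
endloop
endfacet
facet normal -0.254 0.799 -0.546
outer loop
vertex -1.635 -1.156 1.579
vertex -1.648 -1.469 1.127
vertex -2.056 -1.358 1.479
endloop
endfacet
facet normal -0.398 0.428 0.812
outer loop
vertex -1.635 -1.156 1.579
vertex -2.056 -1.358 1.479
vertex -1.26 -2.339 2.386
endloop
endfacet
facet normal -0.400 0.426 0.812
outer loop
vertex -1.26 -2.339 2.386
vertex -2.056 -1.358 1.479
vertex -1.68 -2.541 2.285
endloop
endfacet
facet normal 0.254 -0.800 0.544
outer loop
vertex -1.26 -2.339 2.386
vertex -1.68 -2.541 2.285
vertex -1.272 -2.651 1.933
endloop
endfacet
facet normal -0.252 0.800 -0.545
outer loop
vertex -2.056 -1.358 1.479
vertex -1.648 -1.469 1.127
vertex -2.169 -1.643 1.113
endloop
endfacet
facet normal -0.938 -0.066 0.341
outer loop
vertex -2.056 -1.358 1.479
vertex -2.169 -1.643 1.113
vertex -1.68 -2.541 2.285
endloop
endfacet
facet normal -0.937 -0.064 0.342
outer loop
vertex -1.68 -2.541 2.285
vertex -2.169 -1.643 1.113
vertex -1.794 -2.826 1.92
endloop
endfacet
facet normal 0.254 -0.799 0.545
outer loop
vertex -1.68 -2.541 2.285
vertex -1.794 -2.826 1.92
vertex -1.272 -2.651 1.933
endloop
endfacet
facet normal -0.252 0.799 -0.545
outer loop
vertex -2.169 -1.643 1.113
vertex -1.648 -1.469 1.127
vertex -1.89 -1.797 0.758
endloop
endfacet
facet normal -0.771 -0.507 -0.386
outer loop
vertex -2.169 -1.643 1.113
vertex -1.89 -1.797 0.758
vertex -1.794 -2.826 1.92
endloop
endfacet
facet normal -0.771 -0.507 -0.385
outer loop
vertex -1.794 -2.826 1.92
vertex -1.89 -1.797 0.758
vertex -1.515 -2.98 1.564
endloop
endfacet
facet normal 0.254 -0.799 0.545
outer loop
vertex -1.794 -2.826 1.92
vertex -1.515 -2.98 1.564
vertex -1.272 -2.651 1.933
endloop
endfacet
facet normal -0.255 0.800 -0.544
outer loop
vertex -1.89 -1.797 0.758
vertex -1.648 -1.469 1.127
vertex -1.428 -1.703 0.68
endloop
endfacet
facet normal -0.023 -0.568 -0.823
outer loop
vertex -1.89 -1.797 0.758
vertex -1.428 -1.703 0.68
vertex -1.515 -2.98 1.564
endloop
endfacet
facet normal -0.022 -0.568 -0.823
outer loop
vertex -1.515 -2.98 1.564
vertex -1.428 -1.703 0.68
vertex -1.053 -2.886 1.487
endloop
endfacet
facet normal 0.253 -0.799 0.545
outer loop
vertex -1.515 -2.98 1.564
vertex -1.053 -2.886 1.487
vertex -1.272 -2.651 1.933
endloop
endfacet

endsolid


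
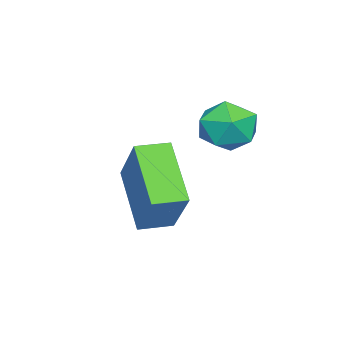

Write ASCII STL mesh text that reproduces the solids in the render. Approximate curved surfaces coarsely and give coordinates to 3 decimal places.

solid 
facet normal -0.206 0.974 -0.093
outer loop
vertex 2.974 3.364 3.601
vertex 2.204 3.199 3.575
vertex 2.554 3.339 4.267
endloop
endfacet
facet normal 0.394 0.875 0.281
outer loop
vertex 2.974 3.364 3.601
vertex 2.554 3.339 4.267
vertex 3.275 3.022 4.244
endloop
endfacet
facet normal 0.851 0.509 -0.127
outer loop
vertex 2.974 3.364 3.601
vertex 3.275 3.022 4.244
vertex 3.371 2.685 3.538
endloop
endfacet
facet normal 0.535 0.383 -0.753
outer loop
vertex 2.974 3.364 3.601
vertex 3.371 2.685 3.538
vertex 2.709 2.795 3.124
endloop
endfacet
facet normal -0.119 0.670 -0.733
outer loop
vertex 2.974 3.364 3.601
vertex 2.709 2.795 3.124
vertex 2.204 3.199 3.575
endloop
endfacet
facet normal 0.235 0.473 0.849
outer loop
vertex 3.275 3.022 4.244
vertex 2.554 3.339 4.267
vertex 2.691 2.645 4.616
endloop
endfacet
facet normal -0.735 0.633 0.243
outer loop
vertex 2.554 3.339 4.267
vertex 2.204 3.199 3.575
vertex 2.029 2.755 4.202
endloop
endfacet
facet normal -0.595 0.140 -0.792
outer loop
vertex 2.204 3.199 3.575
vertex 2.709 2.795 3.124
vertex 2.125 2.418 3.496
endloop
endfacet
facet normal 0.462 -0.324 -0.825
outer loop
vertex 2.709 2.795 3.124
vertex 3.371 2.685 3.538
vertex 2.846 2.101 3.473
endloop
endfacet
facet normal 0.975 -0.118 0.189
outer loop
vertex 3.371 2.685 3.538
vertex 3.275 3.022 4.244
vertex 3.196 2.241 4.165
endloop
endfacet
facet normal -0.535 -0.383 0.753
outer loop
vertex 2.426 2.076 4.139
vertex 2.691 2.645 4.616
vertex 2.029 2.755 4.202
endloop
endfacet
facet normal -0.851 -0.509 0.127
outer loop
vertex 2.426 2.076 4.139
vertex 2.029 2.755 4.202
vertex 2.125 2.418 3.496
endloop
endfacet
facet normal -0.394 -0.875 -0.281
outer loop
vertex 2.426 2.076 4.139
vertex 2.125 2.418 3.496
vertex 2.846 2.101 3.473
endloop
endfacet
facet normal 0.206 -0.974 0.093
outer loop
vertex 2.426 2.076 4.139
vertex 2.846 2.101 3.473
vertex 3.196 2.241 4.165
endloop
endfacet
facet normal 0.119 -0.670 0.733
outer loop
vertex 2.426 2.076 4.139
vertex 3.196 2.241 4.165
vertex 2.691 2.645 4.616
endloop
endfacet
facet normal -0.462 0.324 0.825
outer loop
vertex 2.029 2.755 4.202
vertex 2.691 2.645 4.616
vertex 2.554 3.339 4.267
endloop
endfacet
facet normal -0.975 0.118 -0.189
outer loop
vertex 2.125 2.418 3.496
vertex 2.029 2.755 4.202
vertex 2.204 3.199 3.575
endloop
endfacet
facet normal -0.235 -0.473 -0.849
outer loop
vertex 2.846 2.101 3.473
vertex 2.125 2.418 3.496
vertex 2.709 2.795 3.124
endloop
endfacet
facet normal 0.735 -0.633 -0.243
outer loop
vertex 3.196 2.241 4.165
vertex 2.846 2.101 3.473
vertex 3.371 2.685 3.538
endloop
endfacet
facet normal 0.595 -0.140 0.792
outer loop
vertex 2.691 2.645 4.616
vertex 3.196 2.241 4.165
vertex 3.275 3.022 4.244
endloop
endfacet
facet normal -0.629 0.777 0.002
outer loop
vertex 2.436 0.9 2.098
vertex 3.339 1.627 3.436
vertex 3.486 1.753 0.926
endloop
endfacet
facet normal -0.510 -0.411 -0.756
outer loop
vertex 4.021 1.093 0.924
vertex 2.436 0.9 2.098
vertex 3.486 1.753 0.926
endloop
endfacet
facet normal -0.630 0.777 0.002
outer loop
vertex 3.486 1.753 0.926
vertex 3.339 1.627 3.436
vertex 4.389 2.481 2.264
endloop
endfacet
facet normal 0.586 0.477 -0.655
outer loop
vertex 4.389 2.481 2.264
vertex 4.021 1.093 0.924
vertex 3.486 1.753 0.926
endloop
endfacet
facet normal -0.586 -0.477 0.655
outer loop
vertex 2.436 0.9 2.098
vertex 3.874 0.967 3.434
vertex 3.339 1.627 3.436
endloop
endfacet
facet normal -0.510 -0.410 -0.756
outer loop
vertex 2.971 0.239 2.096
vertex 2.436 0.9 2.098
vertex 4.021 1.093 0.924
endloop
endfacet
facet normal -0.586 -0.477 0.655
outer loop
vertex 2.971 0.239 2.096
vertex 3.874 0.967 3.434
vertex 2.436 0.9 2.098
endloop
endfacet
facet normal 0.510 0.411 0.756
outer loop
vertex 3.339 1.627 3.436
vertex 3.874 0.967 3.434
vertex 4.389 2.481 2.264
endloop
endfacet
facet normal 0.586 0.477 -0.655
outer loop
vertex 4.924 1.82 2.262
vertex 4.021 1.093 0.924
vertex 4.389 2.481 2.264
endloop
endfacet
facet normal 0.510 0.411 0.756
outer loop
vertex 4.389 2.481 2.264
vertex 3.874 0.967 3.434
vertex 4.924 1.82 2.262
endloop
endfacet
facet normal 0.629 -0.777 -0.002
outer loop
vertex 4.924 1.82 2.262
vertex 2.971 0.239 2.096
vertex 4.021 1.093 0.924
endloop
endfacet
facet normal 0.629 -0.777 -0.002
outer loop
vertex 3.874 0.967 3.434
vertex 2.971 0.239 2.096
vertex 4.924 1.82 2.262
endloop
endfacet

endsolid


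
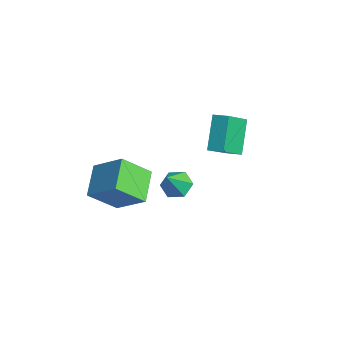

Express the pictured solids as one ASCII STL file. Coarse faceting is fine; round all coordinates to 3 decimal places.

solid 
facet normal -0.730 0.550 0.406
outer loop
vertex -0.163 -1.524 0.462
vertex 0.15 -0.13 -0.865
vertex -1.485 -2.383 -0.752
endloop
endfacet
facet normal -0.160 -0.715 0.681
outer loop
vertex -0.15 -3.39 -1.495
vertex -0.163 -1.524 0.462
vertex -1.485 -2.383 -0.752
endloop
endfacet
facet normal -0.730 0.550 0.406
outer loop
vertex -1.485 -2.383 -0.752
vertex 0.15 -0.13 -0.865
vertex -1.173 -0.989 -2.079
endloop
endfacet
facet normal -0.665 -0.432 -0.610
outer loop
vertex -1.173 -0.989 -2.079
vertex -0.15 -3.39 -1.495
vertex -1.485 -2.383 -0.752
endloop
endfacet
facet normal 0.665 0.431 0.610
outer loop
vertex -0.163 -1.524 0.462
vertex 1.485 -1.137 -1.608
vertex 0.15 -0.13 -0.865
endloop
endfacet
facet normal -0.160 -0.715 0.681
outer loop
vertex 1.173 -2.531 -0.281
vertex -0.163 -1.524 0.462
vertex -0.15 -3.39 -1.495
endloop
endfacet
facet normal 0.665 0.432 0.610
outer loop
vertex 1.173 -2.531 -0.281
vertex 1.485 -1.137 -1.608
vertex -0.163 -1.524 0.462
endloop
endfacet
facet normal 0.160 0.715 -0.681
outer loop
vertex 0.15 -0.13 -0.865
vertex 1.485 -1.137 -1.608
vertex -1.173 -0.989 -2.079
endloop
endfacet
facet normal -0.665 -0.432 -0.610
outer loop
vertex 0.163 -1.996 -2.822
vertex -0.15 -3.39 -1.495
vertex -1.173 -0.989 -2.079
endloop
endfacet
facet normal 0.160 0.715 -0.681
outer loop
vertex -1.173 -0.989 -2.079
vertex 1.485 -1.137 -1.608
vertex 0.163 -1.996 -2.822
endloop
endfacet
facet normal 0.730 -0.550 -0.406
outer loop
vertex 0.163 -1.996 -2.822
vertex 1.173 -2.531 -0.281
vertex -0.15 -3.39 -1.495
endloop
endfacet
facet normal 0.730 -0.550 -0.406
outer loop
vertex 1.485 -1.137 -1.608
vertex 1.173 -2.531 -0.281
vertex 0.163 -1.996 -2.822
endloop
endfacet
facet normal -0.318 0.499 -0.806
outer loop
vertex 4.233 -0.564 0.786
vertex 3.496 -0.575 1.07
vertex 3.979 0.023 1.25
endloop
endfacet
facet normal 0.944 0.204 0.259
outer loop
vertex 4.233 -0.564 0.786
vertex 3.979 0.023 1.25
vertex 3.984 -1.345 2.31
endloop
endfacet
facet normal -0.318 0.499 -0.806
outer loop
vertex 3.979 0.023 1.25
vertex 3.496 -0.575 1.07
vertex 3.242 0.012 1.534
endloop
endfacet
facet normal 0.283 0.588 0.758
outer loop
vertex 3.979 0.023 1.25
vertex 3.242 0.012 1.534
vertex 3.984 -1.345 2.31
endloop
endfacet
facet normal -0.317 0.500 -0.806
outer loop
vertex 3.242 0.012 1.534
vertex 3.496 -0.575 1.07
vertex 2.758 -0.586 1.353
endloop
endfacet
facet normal -0.533 0.181 0.827
outer loop
vertex 3.242 0.012 1.534
vertex 2.758 -0.586 1.353
vertex 3.984 -1.345 2.31
endloop
endfacet
facet normal -0.317 0.500 -0.806
outer loop
vertex 2.758 -0.586 1.353
vertex 3.496 -0.575 1.07
vertex 3.012 -1.173 0.889
endloop
endfacet
facet normal -0.687 -0.610 0.396
outer loop
vertex 2.758 -0.586 1.353
vertex 3.012 -1.173 0.889
vertex 3.984 -1.345 2.31
endloop
endfacet
facet normal -0.317 0.500 -0.806
outer loop
vertex 3.012 -1.173 0.889
vertex 3.496 -0.575 1.07
vertex 3.749 -1.162 0.606
endloop
endfacet
facet normal -0.025 -0.994 -0.103
outer loop
vertex 3.012 -1.173 0.889
vertex 3.749 -1.162 0.606
vertex 3.984 -1.345 2.31
endloop
endfacet
facet normal -0.318 0.500 -0.806
outer loop
vertex 3.749 -1.162 0.606
vertex 3.496 -0.575 1.07
vertex 4.233 -0.564 0.786
endloop
endfacet
facet normal 0.790 -0.588 -0.172
outer loop
vertex 3.749 -1.162 0.606
vertex 4.233 -0.564 0.786
vertex 3.984 -1.345 2.31
endloop
endfacet
facet normal -0.533 0.433 0.727
outer loop
vertex 1.108 2.601 3.032
vertex 1.767 3.084 3.228
vertex 0.487 3.962 1.766
endloop
endfacet
facet normal -0.785 -0.575 -0.233
outer loop
vertex 1.553 3.096 0.312
vertex 1.108 2.601 3.032
vertex 0.487 3.962 1.766
endloop
endfacet
facet normal -0.533 0.433 0.727
outer loop
vertex 0.487 3.962 1.766
vertex 1.767 3.084 3.228
vertex 1.146 4.445 1.962
endloop
endfacet
facet normal -0.317 0.694 -0.646
outer loop
vertex 1.146 4.445 1.962
vertex 1.553 3.096 0.312
vertex 0.487 3.962 1.766
endloop
endfacet
facet normal 0.317 -0.694 0.646
outer loop
vertex 1.108 2.601 3.032
vertex 2.833 2.218 1.774
vertex 1.767 3.084 3.228
endloop
endfacet
facet normal -0.785 -0.575 -0.233
outer loop
vertex 2.174 1.735 1.578
vertex 1.108 2.601 3.032
vertex 1.553 3.096 0.312
endloop
endfacet
facet normal 0.317 -0.694 0.646
outer loop
vertex 2.174 1.735 1.578
vertex 2.833 2.218 1.774
vertex 1.108 2.601 3.032
endloop
endfacet
facet normal 0.785 0.575 0.233
outer loop
vertex 1.767 3.084 3.228
vertex 2.833 2.218 1.774
vertex 1.146 4.445 1.962
endloop
endfacet
facet normal -0.317 0.694 -0.646
outer loop
vertex 2.212 3.579 0.508
vertex 1.553 3.096 0.312
vertex 1.146 4.445 1.962
endloop
endfacet
facet normal 0.785 0.575 0.233
outer loop
vertex 1.146 4.445 1.962
vertex 2.833 2.218 1.774
vertex 2.212 3.579 0.508
endloop
endfacet
facet normal 0.533 -0.433 -0.727
outer loop
vertex 2.212 3.579 0.508
vertex 2.174 1.735 1.578
vertex 1.553 3.096 0.312
endloop
endfacet
facet normal 0.533 -0.433 -0.727
outer loop
vertex 2.833 2.218 1.774
vertex 2.174 1.735 1.578
vertex 2.212 3.579 0.508
endloop
endfacet

endsolid


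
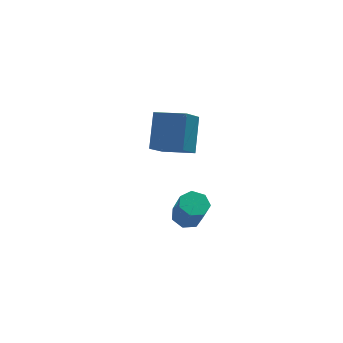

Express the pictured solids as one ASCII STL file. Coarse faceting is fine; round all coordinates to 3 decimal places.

solid 
facet normal -0.816 0.540 -0.207
outer loop
vertex -4.867 -0.977 3.598
vertex -4.334 0.392 5.071
vertex -4.053 -0.153 2.538
endloop
endfacet
facet normal -0.257 -0.658 -0.708
outer loop
vertex -2.666 -1.072 2.889
vertex -4.867 -0.977 3.598
vertex -4.053 -0.153 2.538
endloop
endfacet
facet normal -0.816 0.540 -0.207
outer loop
vertex -4.053 -0.153 2.538
vertex -4.334 0.392 5.071
vertex -3.52 1.215 4.011
endloop
endfacet
facet normal 0.519 0.525 -0.675
outer loop
vertex -3.52 1.215 4.011
vertex -2.666 -1.072 2.889
vertex -4.053 -0.153 2.538
endloop
endfacet
facet normal -0.518 -0.525 0.675
outer loop
vertex -4.867 -0.977 3.598
vertex -2.947 -0.527 5.422
vertex -4.334 0.392 5.071
endloop
endfacet
facet normal -0.256 -0.658 -0.708
outer loop
vertex -3.48 -1.895 3.949
vertex -4.867 -0.977 3.598
vertex -2.666 -1.072 2.889
endloop
endfacet
facet normal -0.518 -0.525 0.675
outer loop
vertex -3.48 -1.895 3.949
vertex -2.947 -0.527 5.422
vertex -4.867 -0.977 3.598
endloop
endfacet
facet normal 0.257 0.658 0.708
outer loop
vertex -4.334 0.392 5.071
vertex -2.947 -0.527 5.422
vertex -3.52 1.215 4.011
endloop
endfacet
facet normal 0.518 0.525 -0.675
outer loop
vertex -2.133 0.297 4.362
vertex -2.666 -1.072 2.889
vertex -3.52 1.215 4.011
endloop
endfacet
facet normal 0.256 0.658 0.708
outer loop
vertex -3.52 1.215 4.011
vertex -2.947 -0.527 5.422
vertex -2.133 0.297 4.362
endloop
endfacet
facet normal 0.816 -0.540 0.207
outer loop
vertex -2.133 0.297 4.362
vertex -3.48 -1.895 3.949
vertex -2.666 -1.072 2.889
endloop
endfacet
facet normal 0.816 -0.540 0.207
outer loop
vertex -2.947 -0.527 5.422
vertex -3.48 -1.895 3.949
vertex -2.133 0.297 4.362
endloop
endfacet
facet normal -0.120 0.407 -0.906
outer loop
vertex -2.177 -0.762 -2.42
vertex -2.941 -0.6 -2.246
vertex -2.294 -0.144 -2.127
endloop
endfacet
facet normal 0.978 0.203 -0.039
outer loop
vertex -2.177 -0.762 -2.42
vertex -2.294 -0.144 -2.127
vertex -1.976 -1.442 -0.909
endloop
endfacet
facet normal 0.978 0.204 -0.039
outer loop
vertex -1.976 -1.442 -0.909
vertex -2.294 -0.144 -2.127
vertex -2.093 -0.824 -0.615
endloop
endfacet
facet normal 0.121 -0.408 0.905
outer loop
vertex -1.976 -1.442 -0.909
vertex -2.093 -0.824 -0.615
vertex -2.739 -1.28 -0.734
endloop
endfacet
facet normal -0.120 0.407 -0.905
outer loop
vertex -2.294 -0.144 -2.127
vertex -2.941 -0.6 -2.246
vertex -2.898 0.131 -1.923
endloop
endfacet
facet normal 0.478 0.823 0.307
outer loop
vertex -2.294 -0.144 -2.127
vertex -2.898 0.131 -1.923
vertex -2.093 -0.824 -0.615
endloop
endfacet
facet normal 0.477 0.823 0.307
outer loop
vertex -2.093 -0.824 -0.615
vertex -2.898 0.131 -1.923
vertex -2.697 -0.55 -0.411
endloop
endfacet
facet normal 0.121 -0.407 0.905
outer loop
vertex -2.093 -0.824 -0.615
vertex -2.697 -0.55 -0.411
vertex -2.739 -1.28 -0.734
endloop
endfacet
facet normal -0.121 0.407 -0.905
outer loop
vertex -2.898 0.131 -1.923
vertex -2.941 -0.6 -2.246
vertex -3.534 -0.145 -1.962
endloop
endfacet
facet normal -0.383 0.822 0.421
outer loop
vertex -2.898 0.131 -1.923
vertex -3.534 -0.145 -1.962
vertex -2.697 -0.55 -0.411
endloop
endfacet
facet normal -0.382 0.823 0.421
outer loop
vertex -2.697 -0.55 -0.411
vertex -3.534 -0.145 -1.962
vertex -3.333 -0.825 -0.45
endloop
endfacet
facet normal 0.121 -0.407 0.905
outer loop
vertex -2.697 -0.55 -0.411
vertex -3.333 -0.825 -0.45
vertex -2.739 -1.28 -0.734
endloop
endfacet
facet normal -0.121 0.408 -0.905
outer loop
vertex -3.534 -0.145 -1.962
vertex -2.941 -0.6 -2.246
vertex -3.723 -0.763 -2.215
endloop
endfacet
facet normal -0.955 0.203 0.218
outer loop
vertex -3.534 -0.145 -1.962
vertex -3.723 -0.763 -2.215
vertex -3.333 -0.825 -0.45
endloop
endfacet
facet normal -0.955 0.203 0.218
outer loop
vertex -3.333 -0.825 -0.45
vertex -3.723 -0.763 -2.215
vertex -3.522 -1.443 -0.703
endloop
endfacet
facet normal 0.121 -0.407 0.905
outer loop
vertex -3.333 -0.825 -0.45
vertex -3.522 -1.443 -0.703
vertex -2.739 -1.28 -0.734
endloop
endfacet
facet normal -0.121 0.407 -0.905
outer loop
vertex -3.723 -0.763 -2.215
vertex -2.941 -0.6 -2.246
vertex -3.323 -1.258 -2.491
endloop
endfacet
facet normal -0.808 -0.570 -0.149
outer loop
vertex -3.723 -0.763 -2.215
vertex -3.323 -1.258 -2.491
vertex -3.522 -1.443 -0.703
endloop
endfacet
facet normal -0.809 -0.569 -0.149
outer loop
vertex -3.522 -1.443 -0.703
vertex -3.323 -1.258 -2.491
vertex -3.122 -1.939 -0.98
endloop
endfacet
facet normal 0.121 -0.408 0.905
outer loop
vertex -3.522 -1.443 -0.703
vertex -3.122 -1.939 -0.98
vertex -2.739 -1.28 -0.734
endloop
endfacet
facet normal -0.121 0.407 -0.905
outer loop
vertex -3.323 -1.258 -2.491
vertex -2.941 -0.6 -2.246
vertex -2.635 -1.258 -2.583
endloop
endfacet
facet normal -0.054 -0.913 -0.404
outer loop
vertex -3.323 -1.258 -2.491
vertex -2.635 -1.258 -2.583
vertex -3.122 -1.939 -0.98
endloop
endfacet
facet normal -0.052 -0.913 -0.404
outer loop
vertex -3.122 -1.939 -0.98
vertex -2.635 -1.258 -2.583
vertex -2.433 -1.938 -1.071
endloop
endfacet
facet normal 0.120 -0.408 0.905
outer loop
vertex -3.122 -1.939 -0.98
vertex -2.433 -1.938 -1.071
vertex -2.739 -1.28 -0.734
endloop
endfacet
facet normal -0.120 0.408 -0.905
outer loop
vertex -2.635 -1.258 -2.583
vertex -2.941 -0.6 -2.246
vertex -2.177 -0.762 -2.42
endloop
endfacet
facet normal 0.742 -0.569 -0.355
outer loop
vertex -2.635 -1.258 -2.583
vertex -2.177 -0.762 -2.42
vertex -2.433 -1.938 -1.071
endloop
endfacet
facet normal 0.743 -0.568 -0.355
outer loop
vertex -2.433 -1.938 -1.071
vertex -2.177 -0.762 -2.42
vertex -1.976 -1.442 -0.909
endloop
endfacet
facet normal 0.121 -0.407 0.905
outer loop
vertex -2.433 -1.938 -1.071
vertex -1.976 -1.442 -0.909
vertex -2.739 -1.28 -0.734
endloop
endfacet

endsolid


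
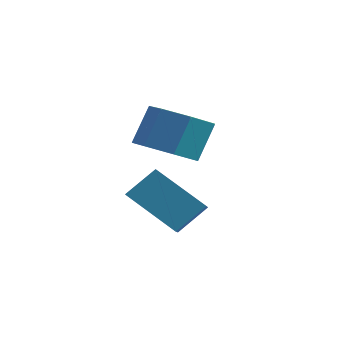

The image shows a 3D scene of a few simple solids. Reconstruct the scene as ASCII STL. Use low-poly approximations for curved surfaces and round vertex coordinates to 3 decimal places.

solid 
facet normal -0.418 -0.611 -0.672
outer loop
vertex 3.99 -2.724 -3.582
vertex 2.338 -2.943 -2.355
vertex 3.57 -1.963 -4.012
endloop
endfacet
facet normal 0.798 0.106 -0.593
outer loop
vertex 4.122 -1.157 -3.125
vertex 3.99 -2.724 -3.582
vertex 3.57 -1.963 -4.012
endloop
endfacet
facet normal -0.418 -0.611 -0.672
outer loop
vertex 3.57 -1.963 -4.012
vertex 2.338 -2.943 -2.355
vertex 1.918 -2.182 -2.785
endloop
endfacet
facet normal -0.433 0.785 -0.443
outer loop
vertex 1.918 -2.182 -2.785
vertex 4.122 -1.157 -3.125
vertex 3.57 -1.963 -4.012
endloop
endfacet
facet normal 0.433 -0.785 0.443
outer loop
vertex 3.99 -2.724 -3.582
vertex 2.89 -2.137 -1.468
vertex 2.338 -2.943 -2.355
endloop
endfacet
facet normal 0.798 0.106 -0.593
outer loop
vertex 4.542 -1.918 -2.695
vertex 3.99 -2.724 -3.582
vertex 4.122 -1.157 -3.125
endloop
endfacet
facet normal 0.433 -0.785 0.443
outer loop
vertex 4.542 -1.918 -2.695
vertex 2.89 -2.137 -1.468
vertex 3.99 -2.724 -3.582
endloop
endfacet
facet normal -0.798 -0.106 0.593
outer loop
vertex 2.338 -2.943 -2.355
vertex 2.89 -2.137 -1.468
vertex 1.918 -2.182 -2.785
endloop
endfacet
facet normal -0.433 0.785 -0.443
outer loop
vertex 2.47 -1.376 -1.898
vertex 4.122 -1.157 -3.125
vertex 1.918 -2.182 -2.785
endloop
endfacet
facet normal -0.798 -0.106 0.593
outer loop
vertex 1.918 -2.182 -2.785
vertex 2.89 -2.137 -1.468
vertex 2.47 -1.376 -1.898
endloop
endfacet
facet normal 0.418 0.611 0.672
outer loop
vertex 2.47 -1.376 -1.898
vertex 4.542 -1.918 -2.695
vertex 4.122 -1.157 -3.125
endloop
endfacet
facet normal 0.418 0.611 0.672
outer loop
vertex 2.89 -2.137 -1.468
vertex 4.542 -1.918 -2.695
vertex 2.47 -1.376 -1.898
endloop
endfacet
facet normal -0.095 -0.474 -0.875
outer loop
vertex 4.151 -1.784 -0.967
vertex 3.058 -1.798 -0.841
vertex 3.683 -1.032 -1.324
endloop
endfacet
facet normal 0.867 0.393 -0.307
outer loop
vertex 4.151 -1.784 -0.967
vertex 3.683 -1.032 -1.324
vertex 4.294 -1.068 0.354
endloop
endfacet
facet normal 0.866 0.394 -0.307
outer loop
vertex 4.294 -1.068 0.354
vertex 3.683 -1.032 -1.324
vertex 3.826 -0.316 -0.002
endloop
endfacet
facet normal 0.096 0.474 0.875
outer loop
vertex 4.294 -1.068 0.354
vertex 3.826 -0.316 -0.002
vertex 3.202 -1.082 0.481
endloop
endfacet
facet normal -0.095 -0.475 -0.875
outer loop
vertex 3.683 -1.032 -1.324
vertex 3.058 -1.798 -0.841
vertex 2.745 -0.858 -1.317
endloop
endfacet
facet normal 0.156 0.861 -0.483
outer loop
vertex 3.683 -1.032 -1.324
vertex 2.745 -0.858 -1.317
vertex 3.826 -0.316 -0.002
endloop
endfacet
facet normal 0.157 0.861 -0.484
outer loop
vertex 3.826 -0.316 -0.002
vertex 2.745 -0.858 -1.317
vertex 2.888 -0.141 0.005
endloop
endfacet
facet normal 0.095 0.474 0.875
outer loop
vertex 3.826 -0.316 -0.002
vertex 2.888 -0.141 0.005
vertex 3.202 -1.082 0.481
endloop
endfacet
facet normal -0.096 -0.475 -0.875
outer loop
vertex 2.745 -0.858 -1.317
vertex 3.058 -1.798 -0.841
vertex 2.043 -1.391 -0.951
endloop
endfacet
facet normal -0.671 0.680 -0.296
outer loop
vertex 2.745 -0.858 -1.317
vertex 2.043 -1.391 -0.951
vertex 2.888 -0.141 0.005
endloop
endfacet
facet normal -0.671 0.680 -0.297
outer loop
vertex 2.888 -0.141 0.005
vertex 2.043 -1.391 -0.951
vertex 2.186 -0.674 0.37
endloop
endfacet
facet normal 0.095 0.474 0.875
outer loop
vertex 2.888 -0.141 0.005
vertex 2.186 -0.674 0.37
vertex 3.202 -1.082 0.481
endloop
endfacet
facet normal -0.095 -0.474 -0.875
outer loop
vertex 2.043 -1.391 -0.951
vertex 3.058 -1.798 -0.841
vertex 2.105 -2.231 -0.503
endloop
endfacet
facet normal -0.993 -0.012 0.114
outer loop
vertex 2.043 -1.391 -0.951
vertex 2.105 -2.231 -0.503
vertex 2.186 -0.674 0.37
endloop
endfacet
facet normal -0.993 -0.013 0.115
outer loop
vertex 2.186 -0.674 0.37
vertex 2.105 -2.231 -0.503
vertex 2.249 -1.515 0.819
endloop
endfacet
facet normal 0.095 0.474 0.875
outer loop
vertex 2.186 -0.674 0.37
vertex 2.249 -1.515 0.819
vertex 3.202 -1.082 0.481
endloop
endfacet
facet normal -0.094 -0.475 -0.875
outer loop
vertex 2.105 -2.231 -0.503
vertex 3.058 -1.798 -0.841
vertex 2.886 -2.745 -0.308
endloop
endfacet
facet normal -0.568 -0.696 0.439
outer loop
vertex 2.105 -2.231 -0.503
vertex 2.886 -2.745 -0.308
vertex 2.249 -1.515 0.819
endloop
endfacet
facet normal -0.568 -0.696 0.439
outer loop
vertex 2.249 -1.515 0.819
vertex 2.886 -2.745 -0.308
vertex 3.029 -2.029 1.013
endloop
endfacet
facet normal 0.095 0.474 0.875
outer loop
vertex 2.249 -1.515 0.819
vertex 3.029 -2.029 1.013
vertex 3.202 -1.082 0.481
endloop
endfacet
facet normal -0.095 -0.475 -0.875
outer loop
vertex 2.886 -2.745 -0.308
vertex 3.058 -1.798 -0.841
vertex 3.796 -2.546 -0.515
endloop
endfacet
facet normal 0.285 -0.855 0.433
outer loop
vertex 2.886 -2.745 -0.308
vertex 3.796 -2.546 -0.515
vertex 3.029 -2.029 1.013
endloop
endfacet
facet normal 0.285 -0.855 0.433
outer loop
vertex 3.029 -2.029 1.013
vertex 3.796 -2.546 -0.515
vertex 3.939 -1.83 0.806
endloop
endfacet
facet normal 0.095 0.474 0.875
outer loop
vertex 3.029 -2.029 1.013
vertex 3.939 -1.83 0.806
vertex 3.202 -1.082 0.481
endloop
endfacet
facet normal -0.095 -0.475 -0.875
outer loop
vertex 3.796 -2.546 -0.515
vertex 3.058 -1.798 -0.841
vertex 4.151 -1.784 -0.967
endloop
endfacet
facet normal 0.923 -0.370 0.101
outer loop
vertex 3.796 -2.546 -0.515
vertex 4.151 -1.784 -0.967
vertex 3.939 -1.83 0.806
endloop
endfacet
facet normal 0.923 -0.370 0.101
outer loop
vertex 3.939 -1.83 0.806
vertex 4.151 -1.784 -0.967
vertex 4.294 -1.068 0.354
endloop
endfacet
facet normal 0.096 0.474 0.875
outer loop
vertex 3.939 -1.83 0.806
vertex 4.294 -1.068 0.354
vertex 3.202 -1.082 0.481
endloop
endfacet

endsolid


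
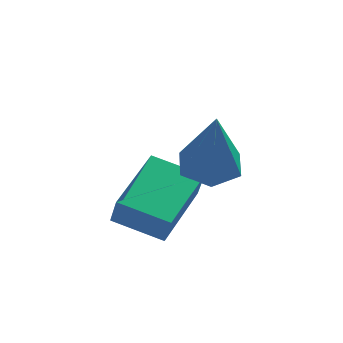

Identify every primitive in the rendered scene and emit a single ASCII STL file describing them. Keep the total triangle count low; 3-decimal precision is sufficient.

solid 
facet normal -0.070 0.350 -0.934
outer loop
vertex -1.104 -0.649 -0.287
vertex -1.824 -0.322 -0.111
vertex -1.146 0.107 -0.001
endloop
endfacet
facet normal 0.967 -0.041 0.251
outer loop
vertex -1.104 -0.649 -0.287
vertex -1.146 0.107 -0.001
vertex -1.676 -1.058 1.851
endloop
endfacet
facet normal -0.070 0.351 -0.934
outer loop
vertex -1.146 0.107 -0.001
vertex -1.824 -0.322 -0.111
vertex -1.866 0.434 0.176
endloop
endfacet
facet normal 0.452 0.691 0.564
outer loop
vertex -1.146 0.107 -0.001
vertex -1.866 0.434 0.176
vertex -1.676 -1.058 1.851
endloop
endfacet
facet normal -0.071 0.351 -0.934
outer loop
vertex -1.866 0.434 0.176
vertex -1.824 -0.322 -0.111
vertex -2.544 0.004 0.066
endloop
endfacet
facet normal -0.493 0.621 0.609
outer loop
vertex -1.866 0.434 0.176
vertex -2.544 0.004 0.066
vertex -1.676 -1.058 1.851
endloop
endfacet
facet normal -0.071 0.351 -0.934
outer loop
vertex -2.544 0.004 0.066
vertex -1.824 -0.322 -0.111
vertex -2.502 -0.752 -0.221
endloop
endfacet
facet normal -0.923 -0.181 0.341
outer loop
vertex -2.544 0.004 0.066
vertex -2.502 -0.752 -0.221
vertex -1.676 -1.058 1.851
endloop
endfacet
facet normal -0.070 0.349 -0.934
outer loop
vertex -2.502 -0.752 -0.221
vertex -1.824 -0.322 -0.111
vertex -1.782 -1.079 -0.397
endloop
endfacet
facet normal -0.408 -0.913 0.028
outer loop
vertex -2.502 -0.752 -0.221
vertex -1.782 -1.079 -0.397
vertex -1.676 -1.058 1.851
endloop
endfacet
facet normal -0.070 0.349 -0.934
outer loop
vertex -1.782 -1.079 -0.397
vertex -1.824 -0.322 -0.111
vertex -1.104 -0.649 -0.287
endloop
endfacet
facet normal 0.538 -0.843 -0.017
outer loop
vertex -1.782 -1.079 -0.397
vertex -1.104 -0.649 -0.287
vertex -1.676 -1.058 1.851
endloop
endfacet
facet normal -0.912 0.290 0.291
outer loop
vertex -3.94 -1.364 -0.782
vertex -3.223 0.374 -0.266
vertex -4.105 -1.051 -1.61
endloop
endfacet
facet normal -0.368 -0.892 -0.264
outer loop
vertex -2.837 -1.454 -2.014
vertex -3.94 -1.364 -0.782
vertex -4.105 -1.051 -1.61
endloop
endfacet
facet normal -0.912 0.290 0.290
outer loop
vertex -4.105 -1.051 -1.61
vertex -3.223 0.374 -0.266
vertex -3.387 0.687 -1.094
endloop
endfacet
facet normal -0.182 0.348 -0.919
outer loop
vertex -3.387 0.687 -1.094
vertex -2.837 -1.454 -2.014
vertex -4.105 -1.051 -1.61
endloop
endfacet
facet normal 0.182 -0.348 0.920
outer loop
vertex -3.94 -1.364 -0.782
vertex -1.955 -0.029 -0.67
vertex -3.223 0.374 -0.266
endloop
endfacet
facet normal -0.368 -0.892 -0.264
outer loop
vertex -2.673 -1.767 -1.186
vertex -3.94 -1.364 -0.782
vertex -2.837 -1.454 -2.014
endloop
endfacet
facet normal 0.182 -0.348 0.919
outer loop
vertex -2.673 -1.767 -1.186
vertex -1.955 -0.029 -0.67
vertex -3.94 -1.364 -0.782
endloop
endfacet
facet normal 0.368 0.892 0.264
outer loop
vertex -3.223 0.374 -0.266
vertex -1.955 -0.029 -0.67
vertex -3.387 0.687 -1.094
endloop
endfacet
facet normal -0.182 0.348 -0.919
outer loop
vertex -2.12 0.284 -1.498
vertex -2.837 -1.454 -2.014
vertex -3.387 0.687 -1.094
endloop
endfacet
facet normal 0.368 0.892 0.264
outer loop
vertex -3.387 0.687 -1.094
vertex -1.955 -0.029 -0.67
vertex -2.12 0.284 -1.498
endloop
endfacet
facet normal 0.912 -0.290 -0.290
outer loop
vertex -2.12 0.284 -1.498
vertex -2.673 -1.767 -1.186
vertex -2.837 -1.454 -2.014
endloop
endfacet
facet normal 0.912 -0.290 -0.291
outer loop
vertex -1.955 -0.029 -0.67
vertex -2.673 -1.767 -1.186
vertex -2.12 0.284 -1.498
endloop
endfacet

endsolid


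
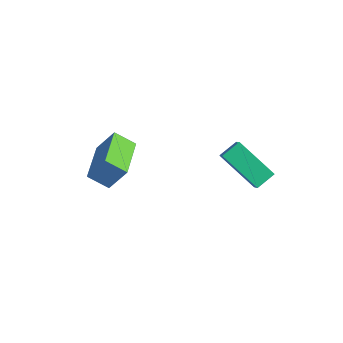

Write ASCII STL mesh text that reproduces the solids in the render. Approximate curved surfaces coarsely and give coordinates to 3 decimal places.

solid 
facet normal -0.642 0.764 -0.070
outer loop
vertex -2.42 -0.254 -0.102
vertex -1.679 0.312 -0.722
vertex -2.962 -0.816 -1.264
endloop
endfacet
facet normal -0.662 -0.506 0.553
outer loop
vertex -1.621 -2.412 -1.118
vertex -2.42 -0.254 -0.102
vertex -2.962 -0.816 -1.264
endloop
endfacet
facet normal -0.642 0.764 -0.070
outer loop
vertex -2.962 -0.816 -1.264
vertex -1.679 0.312 -0.722
vertex -2.221 -0.25 -1.884
endloop
endfacet
facet normal -0.388 -0.402 -0.830
outer loop
vertex -2.221 -0.25 -1.884
vertex -1.621 -2.412 -1.118
vertex -2.962 -0.816 -1.264
endloop
endfacet
facet normal 0.388 0.402 0.830
outer loop
vertex -2.42 -0.254 -0.102
vertex -0.338 -1.284 -0.576
vertex -1.679 0.312 -0.722
endloop
endfacet
facet normal -0.662 -0.506 0.553
outer loop
vertex -1.079 -1.85 0.044
vertex -2.42 -0.254 -0.102
vertex -1.621 -2.412 -1.118
endloop
endfacet
facet normal 0.388 0.402 0.830
outer loop
vertex -1.079 -1.85 0.044
vertex -0.338 -1.284 -0.576
vertex -2.42 -0.254 -0.102
endloop
endfacet
facet normal 0.662 0.506 -0.553
outer loop
vertex -1.679 0.312 -0.722
vertex -0.338 -1.284 -0.576
vertex -2.221 -0.25 -1.884
endloop
endfacet
facet normal -0.388 -0.402 -0.830
outer loop
vertex -0.88 -1.846 -1.738
vertex -1.621 -2.412 -1.118
vertex -2.221 -0.25 -1.884
endloop
endfacet
facet normal 0.662 0.506 -0.553
outer loop
vertex -2.221 -0.25 -1.884
vertex -0.338 -1.284 -0.576
vertex -0.88 -1.846 -1.738
endloop
endfacet
facet normal 0.642 -0.764 0.070
outer loop
vertex -0.88 -1.846 -1.738
vertex -1.079 -1.85 0.044
vertex -1.621 -2.412 -1.118
endloop
endfacet
facet normal 0.642 -0.764 0.070
outer loop
vertex -0.338 -1.284 -0.576
vertex -1.079 -1.85 0.044
vertex -0.88 -1.846 -1.738
endloop
endfacet
facet normal -0.565 0.406 -0.719
outer loop
vertex 0.296 4.287 -1.759
vertex 2.077 4.695 -2.928
vertex 0.212 3.393 -2.198
endloop
endfacet
facet normal -0.821 -0.188 0.539
outer loop
vertex 1.003 2.825 -1.192
vertex 0.296 4.287 -1.759
vertex 0.212 3.393 -2.198
endloop
endfacet
facet normal -0.565 0.406 -0.718
outer loop
vertex 0.212 3.393 -2.198
vertex 2.077 4.695 -2.928
vertex 1.994 3.801 -3.368
endloop
endfacet
facet normal -0.084 -0.894 -0.439
outer loop
vertex 1.994 3.801 -3.368
vertex 1.003 2.825 -1.192
vertex 0.212 3.393 -2.198
endloop
endfacet
facet normal 0.083 0.894 0.439
outer loop
vertex 0.296 4.287 -1.759
vertex 2.868 4.127 -1.922
vertex 2.077 4.695 -2.928
endloop
endfacet
facet normal -0.822 -0.189 0.538
outer loop
vertex 1.086 3.719 -0.752
vertex 0.296 4.287 -1.759
vertex 1.003 2.825 -1.192
endloop
endfacet
facet normal 0.083 0.895 0.439
outer loop
vertex 1.086 3.719 -0.752
vertex 2.868 4.127 -1.922
vertex 0.296 4.287 -1.759
endloop
endfacet
facet normal 0.821 0.189 -0.539
outer loop
vertex 2.077 4.695 -2.928
vertex 2.868 4.127 -1.922
vertex 1.994 3.801 -3.368
endloop
endfacet
facet normal -0.083 -0.895 -0.439
outer loop
vertex 2.784 3.233 -2.361
vertex 1.003 2.825 -1.192
vertex 1.994 3.801 -3.368
endloop
endfacet
facet normal 0.821 0.187 -0.539
outer loop
vertex 1.994 3.801 -3.368
vertex 2.868 4.127 -1.922
vertex 2.784 3.233 -2.361
endloop
endfacet
facet normal 0.565 -0.406 0.719
outer loop
vertex 2.784 3.233 -2.361
vertex 1.086 3.719 -0.752
vertex 1.003 2.825 -1.192
endloop
endfacet
facet normal 0.565 -0.406 0.719
outer loop
vertex 2.868 4.127 -1.922
vertex 1.086 3.719 -0.752
vertex 2.784 3.233 -2.361
endloop
endfacet

endsolid
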